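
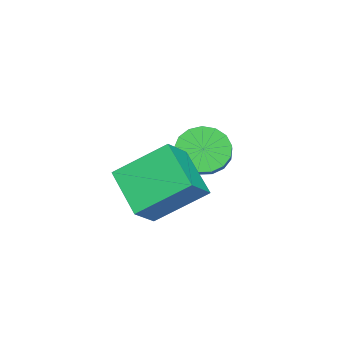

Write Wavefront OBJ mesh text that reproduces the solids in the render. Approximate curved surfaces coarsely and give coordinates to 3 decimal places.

v 0.786 -2.303 0.986
v 1.156 -1.917 0.312
v 2.564 -1.47 1.341
v 2.194 -1.857 2.014
v 0.933 -1.619 0.487
v 2.341 -1.172 1.516
v 0.677 -1.477 0.776
v 2.085 -1.03 1.805
v 0.446 -1.524 1.113
v 1.853 -1.077 2.142
v 0.292 -1.75 1.421
v 1.7 -1.303 2.45
v 0.252 -2.103 1.629
v 1.66 -1.656 2.658
v 0.334 -2.502 1.69
v 1.742 -2.055 2.719
v 0.52 -2.855 1.589
v 1.928 -2.408 2.618
v 0.767 -3.082 1.35
v 2.174 -2.635 2.379
v 1.018 -3.131 1.028
v 2.425 -2.684 2.057
v 1.216 -2.99 0.696
v 2.624 -2.543 1.725
v 1.315 -2.692 0.43
v 2.723 -2.245 1.459
v 1.294 -2.305 0.291
v 2.702 -1.858 1.32
v 3.213 -3.756 0.867
v 4.117 -4.001 1.679
v 2.577 -2.246 2.03
v 3.481 -2.491 2.843
v 4.299 -2.629 -0.003
v 5.203 -2.874 0.81
v 3.663 -1.119 1.161
v 4.567 -1.364 1.973
f 2 1 5
f 2 5 3
f 3 5 6
f 3 6 4
f 5 1 7
f 5 7 6
f 6 7 8
f 6 8 4
f 7 1 9
f 7 9 8
f 8 9 10
f 8 10 4
f 9 1 11
f 9 11 10
f 10 11 12
f 10 12 4
f 11 1 13
f 11 13 12
f 12 13 14
f 12 14 4
f 13 1 15
f 13 15 14
f 14 15 16
f 14 16 4
f 15 1 17
f 15 17 16
f 16 17 18
f 16 18 4
f 17 1 19
f 17 19 18
f 18 19 20
f 18 20 4
f 19 1 21
f 19 21 20
f 20 21 22
f 20 22 4
f 21 1 23
f 21 23 22
f 22 23 24
f 22 24 4
f 23 1 25
f 23 25 24
f 24 25 26
f 24 26 4
f 25 1 27
f 25 27 26
f 26 27 28
f 26 28 4
f 27 1 2
f 27 2 28
f 28 2 3
f 28 3 4
f 30 32 29
f 33 30 29
f 29 32 31
f 31 33 29
f 30 36 32
f 34 30 33
f 34 36 30
f 32 36 31
f 35 33 31
f 31 36 35
f 35 34 33
f 36 34 35



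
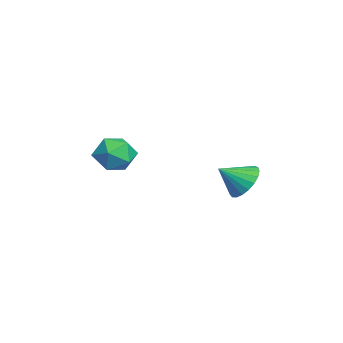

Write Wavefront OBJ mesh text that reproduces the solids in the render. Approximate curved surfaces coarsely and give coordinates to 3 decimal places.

v 3.737 -2.293 -0.737
v 4.278 -2.72 0.058
v 3.622 -3.82 -1.478
v 4.163 -4.247 -0.683
v 3.187 -3.889 -0.523
v 3.258 -2.945 -0.065
v 4.642 -3.595 -1.355
v 4.713 -2.651 -0.897
v 4.837 -3.524 -0.324
v 3.938 -3.706 0.19
v 3.962 -2.834 -1.61
v 3.063 -3.016 -1.096
v 2.75 2.272 -2.832
v 3.426 1.907 -3.487
v 2.97 1.128 -1.968
v 3.666 2.143 -3.236
v 3.748 2.401 -2.915
v 3.657 2.637 -2.58
v 3.41 2.81 -2.288
v 3.048 2.889 -2.091
v 2.634 2.862 -2.021
v 2.241 2.733 -2.092
v 1.936 2.524 -2.29
v 1.771 2.272 -2.583
v 1.776 2.019 -2.918
v 1.949 1.81 -3.239
v 2.261 1.681 -3.489
v 2.657 1.654 -3.626
v 3.069 1.734 -3.625
f 1 12 6
f 1 6 2
f 1 2 8
f 1 8 11
f 1 11 12
f 2 6 10
f 6 12 5
f 12 11 3
f 11 8 7
f 8 2 9
f 4 10 5
f 4 5 3
f 4 3 7
f 4 7 9
f 4 9 10
f 5 10 6
f 3 5 12
f 7 3 11
f 9 7 8
f 10 9 2
f 14 13 16
f 14 16 15
f 16 13 17
f 16 17 15
f 17 13 18
f 17 18 15
f 18 13 19
f 18 19 15
f 19 13 20
f 19 20 15
f 20 13 21
f 20 21 15
f 21 13 22
f 21 22 15
f 22 13 23
f 22 23 15
f 23 13 24
f 23 24 15
f 24 13 25
f 24 25 15
f 25 13 26
f 25 26 15
f 26 13 27
f 26 27 15
f 27 13 28
f 27 28 15
f 28 13 29
f 28 29 15
f 29 13 14
f 29 14 15



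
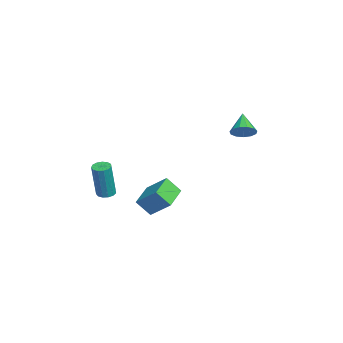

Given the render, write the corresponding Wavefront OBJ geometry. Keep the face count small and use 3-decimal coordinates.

v 1.939 -1.001 -2.651
v 1.816 -1.739 -1.79
v 2.484 0.004 -1.712
v 2.36 -0.733 -0.851
v 3.5 -1.587 -2.929
v 3.376 -2.324 -2.068
v 4.044 -0.581 -1.99
v 3.921 -1.319 -1.129
v 3.765 -3.811 -1.183
v 4.257 -3.704 -1.26
v 4.628 -3.922 0.785
v 4.135 -4.029 0.863
v 4.127 -3.453 -1.21
v 4.497 -3.671 0.835
v 3.882 -3.316 -1.151
v 4.252 -3.534 0.894
v 3.599 -3.335 -1.102
v 3.969 -3.553 0.943
v 3.369 -3.506 -1.079
v 3.739 -3.724 0.967
v 3.265 -3.774 -1.088
v 3.635 -3.992 0.957
v 3.32 -4.053 -1.128
v 3.69 -4.271 0.917
v 3.515 -4.256 -1.185
v 3.886 -4.474 0.86
v 3.79 -4.317 -1.241
v 4.161 -4.535 0.804
v 4.057 -4.218 -1.279
v 4.428 -4.436 0.766
v 4.232 -3.989 -1.286
v 4.602 -4.207 0.759
v -0.519 3.377 1.142
v -0.068 3.538 1.693
v -1.621 3.403 2.038
v -0.189 3.897 1.534
v -0.415 4.091 1.25
v -0.674 4.059 0.932
v -0.883 3.809 0.681
v -0.978 3.423 0.576
v -0.926 3.022 0.652
v -0.745 2.733 0.883
v -0.493 2.649 1.196
v -0.248 2.796 1.493
v -0.09 3.128 1.678
f 2 4 1
f 5 2 1
f 1 4 3
f 3 5 1
f 2 8 4
f 6 2 5
f 6 8 2
f 4 8 3
f 7 5 3
f 3 8 7
f 7 6 5
f 8 6 7
f 10 9 13
f 10 13 11
f 11 13 14
f 11 14 12
f 13 9 15
f 13 15 14
f 14 15 16
f 14 16 12
f 15 9 17
f 15 17 16
f 16 17 18
f 16 18 12
f 17 9 19
f 17 19 18
f 18 19 20
f 18 20 12
f 19 9 21
f 19 21 20
f 20 21 22
f 20 22 12
f 21 9 23
f 21 23 22
f 22 23 24
f 22 24 12
f 23 9 25
f 23 25 24
f 24 25 26
f 24 26 12
f 25 9 27
f 25 27 26
f 26 27 28
f 26 28 12
f 27 9 29
f 27 29 28
f 28 29 30
f 28 30 12
f 29 9 31
f 29 31 30
f 30 31 32
f 30 32 12
f 31 9 10
f 31 10 32
f 32 10 11
f 32 11 12
f 34 33 36
f 34 36 35
f 36 33 37
f 36 37 35
f 37 33 38
f 37 38 35
f 38 33 39
f 38 39 35
f 39 33 40
f 39 40 35
f 40 33 41
f 40 41 35
f 41 33 42
f 41 42 35
f 42 33 43
f 42 43 35
f 43 33 44
f 43 44 35
f 44 33 45
f 44 45 35
f 45 33 34
f 45 34 35



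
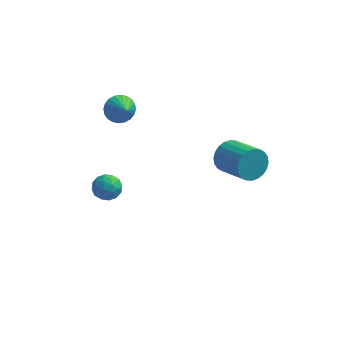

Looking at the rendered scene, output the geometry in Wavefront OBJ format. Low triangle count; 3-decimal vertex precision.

v -2.958 2.068 -0.505
v -2.626 1.754 -1.174
v -2.402 1.312 0.125
v -2.413 1.975 -1.097
v -2.283 2.209 -0.93
v -2.255 2.422 -0.698
v -2.335 2.582 -0.437
v -2.509 2.663 -0.186
v -2.752 2.653 0.016
v -3.025 2.555 0.139
v -3.289 2.382 0.164
v -3.502 2.162 0.087
v -3.632 1.927 -0.08
v -3.66 1.714 -0.312
v -3.58 1.555 -0.573
v -3.406 1.474 -0.824
v -3.163 1.483 -1.026
v -2.89 1.582 -1.149
v -2.607 -2.697 -1.662
v -2.082 -2.592 -1.142
v -2.318 -3.868 -1.718
v -1.793 -3.763 -1.198
v -2.515 -3.712 -1.015
v -2.694 -2.988 -0.981
v -1.706 -3.472 -1.879
v -1.885 -2.748 -1.845
v -1.525 -3.071 -1.276
v -2.025 -3.219 -0.742
v -2.375 -3.241 -2.118
v -2.875 -3.389 -1.584
v -2.37 -2.541 -1.397
v -2.03 -3.919 -1.463
v -2.455 -3.889 -1.355
v -2.146 -3.827 -1.049
v -2.729 -2.774 -1.302
v -2.421 -2.713 -0.997
v -2.675 -3.371 -0.922
v -1.979 -3.747 -1.863
v -1.671 -3.686 -1.558
v -2.254 -2.633 -1.811
v -1.945 -2.571 -1.505
v -1.725 -3.089 -1.938
v -1.734 -2.761 -1.17
v -1.564 -3.45 -1.203
v -1.513 -3.279 -1.604
v -1.618 -2.853 -1.584
v -2.028 -2.849 -0.856
v -1.858 -3.537 -0.889
v -2.282 -3.507 -0.782
v -2.387 -3.082 -0.761
v -1.701 -3.13 -0.935
v -2.542 -2.923 -1.971
v -2.372 -3.611 -2.004
v -2.013 -3.378 -2.099
v -2.118 -2.953 -2.078
v -2.836 -3.01 -1.657
v -2.666 -3.699 -1.69
v -2.782 -3.607 -1.276
v -2.887 -3.181 -1.256
v -2.699 -3.33 -1.925
v 2.192 3.181 -4.097
v 2.673 3.331 -4.89
v 4.069 2.21 -4.257
v 3.588 2.059 -3.463
v 2.796 3.604 -4.679
v 4.193 2.483 -4.045
v 2.828 3.813 -4.379
v 4.224 2.691 -3.745
v 2.762 3.925 -4.036
v 4.159 2.804 -3.402
v 2.61 3.924 -3.703
v 4.006 2.803 -3.069
v 2.394 3.81 -3.429
v 3.791 2.689 -2.795
v 2.147 3.6 -3.257
v 3.544 2.479 -2.623
v 1.907 3.326 -3.213
v 3.304 2.205 -2.579
v 1.711 3.03 -3.303
v 3.107 1.909 -2.67
v 1.587 2.757 -3.515
v 2.984 1.636 -2.881
v 1.556 2.549 -3.815
v 2.952 1.427 -3.181
v 1.621 2.436 -4.158
v 3.018 1.315 -3.524
v 1.774 2.437 -4.491
v 3.17 1.316 -3.857
v 1.989 2.551 -4.765
v 3.386 1.43 -4.131
v 2.236 2.761 -4.937
v 3.633 1.64 -4.303
v 2.476 3.035 -4.981
v 3.873 1.914 -4.347
f 2 1 4
f 2 4 3
f 4 1 5
f 4 5 3
f 5 1 6
f 5 6 3
f 6 1 7
f 6 7 3
f 7 1 8
f 7 8 3
f 8 1 9
f 8 9 3
f 9 1 10
f 9 10 3
f 10 1 11
f 10 11 3
f 11 1 12
f 11 12 3
f 12 1 13
f 12 13 3
f 13 1 14
f 13 14 3
f 14 1 15
f 14 15 3
f 15 1 16
f 15 16 3
f 16 1 17
f 16 17 3
f 17 1 18
f 17 18 3
f 18 1 2
f 18 2 3
f 19 56 35
f 56 30 59
f 35 59 24
f 56 59 35
f 19 35 31
f 35 24 36
f 31 36 20
f 35 36 31
f 19 31 40
f 31 20 41
f 40 41 26
f 31 41 40
f 19 40 52
f 40 26 55
f 52 55 29
f 40 55 52
f 19 52 56
f 52 29 60
f 56 60 30
f 52 60 56
f 20 36 47
f 36 24 50
f 47 50 28
f 36 50 47
f 24 59 37
f 59 30 58
f 37 58 23
f 59 58 37
f 30 60 57
f 60 29 53
f 57 53 21
f 60 53 57
f 29 55 54
f 55 26 42
f 54 42 25
f 55 42 54
f 26 41 46
f 41 20 43
f 46 43 27
f 41 43 46
f 22 48 34
f 48 28 49
f 34 49 23
f 48 49 34
f 22 34 32
f 34 23 33
f 32 33 21
f 34 33 32
f 22 32 39
f 32 21 38
f 39 38 25
f 32 38 39
f 22 39 44
f 39 25 45
f 44 45 27
f 39 45 44
f 22 44 48
f 44 27 51
f 48 51 28
f 44 51 48
f 23 49 37
f 49 28 50
f 37 50 24
f 49 50 37
f 21 33 57
f 33 23 58
f 57 58 30
f 33 58 57
f 25 38 54
f 38 21 53
f 54 53 29
f 38 53 54
f 27 45 46
f 45 25 42
f 46 42 26
f 45 42 46
f 28 51 47
f 51 27 43
f 47 43 20
f 51 43 47
f 62 61 65
f 62 65 63
f 63 65 66
f 63 66 64
f 65 61 67
f 65 67 66
f 66 67 68
f 66 68 64
f 67 61 69
f 67 69 68
f 68 69 70
f 68 70 64
f 69 61 71
f 69 71 70
f 70 71 72
f 70 72 64
f 71 61 73
f 71 73 72
f 72 73 74
f 72 74 64
f 73 61 75
f 73 75 74
f 74 75 76
f 74 76 64
f 75 61 77
f 75 77 76
f 76 77 78
f 76 78 64
f 77 61 79
f 77 79 78
f 78 79 80
f 78 80 64
f 79 61 81
f 79 81 80
f 80 81 82
f 80 82 64
f 81 61 83
f 81 83 82
f 82 83 84
f 82 84 64
f 83 61 85
f 83 85 84
f 84 85 86
f 84 86 64
f 85 61 87
f 85 87 86
f 86 87 88
f 86 88 64
f 87 61 89
f 87 89 88
f 88 89 90
f 88 90 64
f 89 61 91
f 89 91 90
f 90 91 92
f 90 92 64
f 91 61 93
f 91 93 92
f 92 93 94
f 92 94 64
f 93 61 62
f 93 62 94
f 94 62 63
f 94 63 64



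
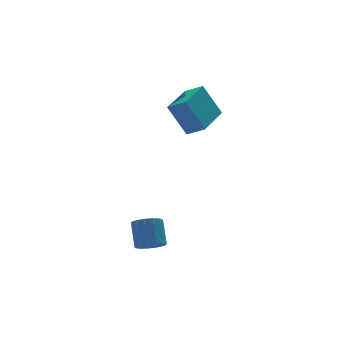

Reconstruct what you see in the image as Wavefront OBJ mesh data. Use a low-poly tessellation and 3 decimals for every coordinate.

v -0.587 -3.543 -3.219
v -0.11 -3.257 -3.573
v 0.145 -2.471 -2.596
v -0.333 -2.757 -2.241
v -0.422 -3.067 -3.645
v -0.167 -2.281 -2.667
v -0.786 -3.028 -3.581
v -0.531 -2.242 -2.603
v -1.087 -3.153 -3.402
v -0.832 -2.367 -2.424
v -1.23 -3.401 -3.165
v -0.975 -2.616 -2.187
v -1.169 -3.695 -2.945
v -0.914 -2.909 -1.968
v -0.923 -3.94 -2.812
v -0.668 -3.154 -1.834
v -0.57 -4.059 -2.808
v -0.316 -3.274 -1.831
v -0.224 -4.015 -2.935
v 0.031 -3.229 -1.957
v 0.008 -3.82 -3.151
v 0.263 -3.034 -2.174
v 0.05 -3.537 -3.389
v 0.305 -2.752 -2.412
v 2.731 -0.594 1.174
v 2.119 -0.031 2.668
v 4.268 0.643 1.337
v 3.656 1.207 2.831
v 3.224 -1.267 1.629
v 2.612 -0.703 3.123
v 4.761 -0.029 1.792
v 4.149 0.534 3.286
f 2 1 5
f 2 5 3
f 3 5 6
f 3 6 4
f 5 1 7
f 5 7 6
f 6 7 8
f 6 8 4
f 7 1 9
f 7 9 8
f 8 9 10
f 8 10 4
f 9 1 11
f 9 11 10
f 10 11 12
f 10 12 4
f 11 1 13
f 11 13 12
f 12 13 14
f 12 14 4
f 13 1 15
f 13 15 14
f 14 15 16
f 14 16 4
f 15 1 17
f 15 17 16
f 16 17 18
f 16 18 4
f 17 1 19
f 17 19 18
f 18 19 20
f 18 20 4
f 19 1 21
f 19 21 20
f 20 21 22
f 20 22 4
f 21 1 23
f 21 23 22
f 22 23 24
f 22 24 4
f 23 1 2
f 23 2 24
f 24 2 3
f 24 3 4
f 26 28 25
f 29 26 25
f 25 28 27
f 27 29 25
f 26 32 28
f 30 26 29
f 30 32 26
f 28 32 27
f 31 29 27
f 27 32 31
f 31 30 29
f 32 30 31



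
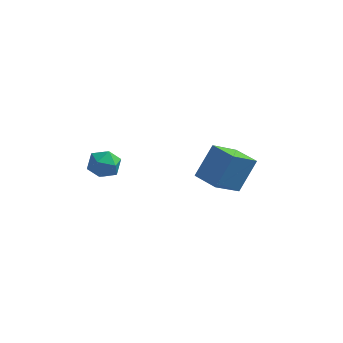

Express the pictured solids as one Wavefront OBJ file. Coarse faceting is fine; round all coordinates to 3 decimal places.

v -3.181 -1.247 -0.981
v -2.849 -1.805 -0.917
v -3.791 -1.515 -0.163
v -3.459 -2.073 -0.099
v -3.172 -1.504 0.042
v -2.795 -1.339 -0.464
v -3.845 -1.981 -0.616
v -3.468 -1.816 -1.122
v -3.26 -2.258 -0.691
v -2.844 -1.964 -0.285
v -3.796 -1.356 -0.795
v -3.38 -1.062 -0.389
v -0.099 2.919 -4.951
v -0.831 1.997 -4.007
v 0.414 3.708 -3.783
v -0.318 2.786 -2.839
v 0.778 2.274 -4.901
v 0.046 1.352 -3.957
v 1.291 3.063 -3.733
v 0.559 2.141 -2.789
f 1 12 6
f 1 6 2
f 1 2 8
f 1 8 11
f 1 11 12
f 2 6 10
f 6 12 5
f 12 11 3
f 11 8 7
f 8 2 9
f 4 10 5
f 4 5 3
f 4 3 7
f 4 7 9
f 4 9 10
f 5 10 6
f 3 5 12
f 7 3 11
f 9 7 8
f 10 9 2
f 14 16 13
f 17 14 13
f 13 16 15
f 15 17 13
f 14 20 16
f 18 14 17
f 18 20 14
f 16 20 15
f 19 17 15
f 15 20 19
f 19 18 17
f 20 18 19



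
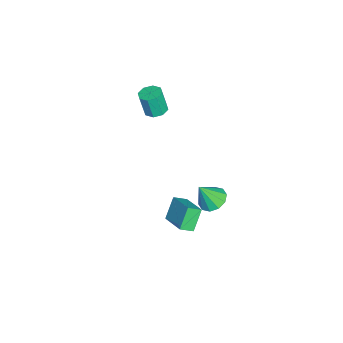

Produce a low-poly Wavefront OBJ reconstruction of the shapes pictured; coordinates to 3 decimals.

v -3.703 0.3 -0.151
v -3.171 0.786 -0.036
v -3.184 0.446 1.466
v -3.717 -0.04 1.351
v -3.68 1.012 0.01
v -3.693 0.671 1.512
v -4.203 0.82 -0.038
v -4.216 0.48 1.464
v -4.433 0.324 -0.152
v -4.446 -0.016 1.35
v -4.236 -0.186 -0.266
v -4.249 -0.526 1.236
v -3.727 -0.411 -0.312
v -3.74 -0.752 1.19
v -3.204 -0.22 -0.264
v -3.217 -0.56 1.238
v -2.974 0.276 -0.15
v -2.987 -0.064 1.352
v 0.568 4.283 -3.574
v 1.439 4.276 -3.797
v 0.932 3.557 -2.126
v 1.335 4.753 -3.531
v 0.937 5.05 -3.281
v 0.398 5.055 -3.143
v -0.076 4.765 -3.169
v -0.304 4.291 -3.35
v -0.199 3.814 -3.616
v 0.199 3.516 -3.866
v 0.738 3.511 -4.004
v 1.211 3.801 -3.978
v 2.402 3.142 -1.768
v 2.728 2.448 -1.357
v 3.728 4.169 -1.087
v 4.055 3.474 -0.676
v 3.225 2.846 -2.924
v 3.552 2.151 -2.513
v 4.552 3.872 -2.243
v 4.878 3.178 -1.832
f 2 1 5
f 2 5 3
f 3 5 6
f 3 6 4
f 5 1 7
f 5 7 6
f 6 7 8
f 6 8 4
f 7 1 9
f 7 9 8
f 8 9 10
f 8 10 4
f 9 1 11
f 9 11 10
f 10 11 12
f 10 12 4
f 11 1 13
f 11 13 12
f 12 13 14
f 12 14 4
f 13 1 15
f 13 15 14
f 14 15 16
f 14 16 4
f 15 1 17
f 15 17 16
f 16 17 18
f 16 18 4
f 17 1 2
f 17 2 18
f 18 2 3
f 18 3 4
f 20 19 22
f 20 22 21
f 22 19 23
f 22 23 21
f 23 19 24
f 23 24 21
f 24 19 25
f 24 25 21
f 25 19 26
f 25 26 21
f 26 19 27
f 26 27 21
f 27 19 28
f 27 28 21
f 28 19 29
f 28 29 21
f 29 19 30
f 29 30 21
f 30 19 20
f 30 20 21
f 32 34 31
f 35 32 31
f 31 34 33
f 33 35 31
f 32 38 34
f 36 32 35
f 36 38 32
f 34 38 33
f 37 35 33
f 33 38 37
f 37 36 35
f 38 36 37



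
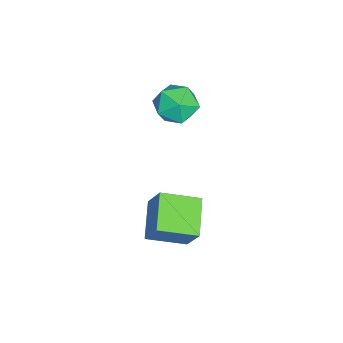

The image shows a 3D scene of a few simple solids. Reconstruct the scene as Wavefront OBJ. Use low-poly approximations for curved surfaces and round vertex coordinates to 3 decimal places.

v -3.321 -1.254 1.483
v -2.454 -1.289 0.567
v -2.266 -2.651 2.533
v -1.399 -2.686 1.617
v -1.512 -1.658 2.34
v -2.164 -0.794 1.691
v -2.556 -3.146 1.409
v -3.208 -2.282 0.76
v -1.981 -2.458 0.521
v -1.337 -1.538 1.096
v -3.383 -2.402 2.004
v -2.739 -1.482 2.579
v 3.779 -2.458 -2.787
v 1.897 -2.62 -1.917
v 3.328 -0.557 -3.408
v 1.446 -0.719 -2.537
v 4.454 -1.781 -1.203
v 2.572 -1.943 -0.332
v 4.003 0.12 -1.823
v 2.121 -0.042 -0.953
f 1 12 6
f 1 6 2
f 1 2 8
f 1 8 11
f 1 11 12
f 2 6 10
f 6 12 5
f 12 11 3
f 11 8 7
f 8 2 9
f 4 10 5
f 4 5 3
f 4 3 7
f 4 7 9
f 4 9 10
f 5 10 6
f 3 5 12
f 7 3 11
f 9 7 8
f 10 9 2
f 14 16 13
f 17 14 13
f 13 16 15
f 15 17 13
f 14 20 16
f 18 14 17
f 18 20 14
f 16 20 15
f 19 17 15
f 15 20 19
f 19 18 17
f 20 18 19



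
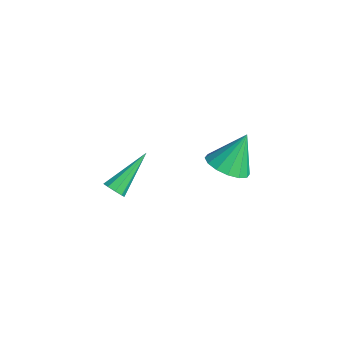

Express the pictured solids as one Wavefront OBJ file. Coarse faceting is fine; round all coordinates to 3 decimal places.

v -1.868 -1.943 0.404
v -1.481 -2.048 0.718
v -2.412 -0.317 1.616
v -1.376 -1.827 0.47
v -1.501 -1.661 0.19
v -1.798 -1.626 0.01
v -2.128 -1.74 0.015
v -2.336 -1.949 0.201
v -2.325 -2.155 0.483
v -2.101 -2.262 0.727
v -1.767 -2.22 0.82
v -2.823 3.406 -1.096
v -2.313 4.164 -1.501
v -2.957 4.334 0.476
v -2.81 4.267 -1.604
v -3.31 4.139 -1.57
v -3.68 3.814 -1.41
v -3.82 3.38 -1.165
v -3.693 2.953 -0.902
v -3.333 2.647 -0.691
v -2.836 2.544 -0.588
v -2.336 2.673 -0.621
v -1.966 2.997 -0.781
v -1.826 3.432 -1.026
v -1.953 3.859 -1.289
f 2 1 4
f 2 4 3
f 4 1 5
f 4 5 3
f 5 1 6
f 5 6 3
f 6 1 7
f 6 7 3
f 7 1 8
f 7 8 3
f 8 1 9
f 8 9 3
f 9 1 10
f 9 10 3
f 10 1 11
f 10 11 3
f 11 1 2
f 11 2 3
f 13 12 15
f 13 15 14
f 15 12 16
f 15 16 14
f 16 12 17
f 16 17 14
f 17 12 18
f 17 18 14
f 18 12 19
f 18 19 14
f 19 12 20
f 19 20 14
f 20 12 21
f 20 21 14
f 21 12 22
f 21 22 14
f 22 12 23
f 22 23 14
f 23 12 24
f 23 24 14
f 24 12 25
f 24 25 14
f 25 12 13
f 25 13 14



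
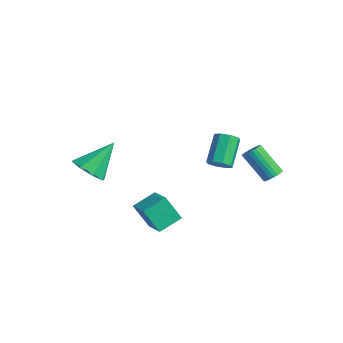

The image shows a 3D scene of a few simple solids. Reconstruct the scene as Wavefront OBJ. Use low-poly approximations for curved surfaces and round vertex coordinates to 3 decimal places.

v 4.151 3.031 -0.743
v 4.554 2.998 -0.415
v 3.452 2.497 0.89
v 3.049 2.529 0.563
v 4.497 3.191 -0.389
v 3.395 2.69 0.916
v 4.387 3.359 -0.417
v 3.286 2.858 0.889
v 4.242 3.478 -0.494
v 3.14 2.977 0.811
v 4.083 3.528 -0.609
v 2.981 3.027 0.696
v 3.934 3.503 -0.744
v 2.832 3.002 0.561
v 3.818 3.406 -0.88
v 2.716 2.905 0.426
v 3.753 3.251 -0.994
v 2.651 2.75 0.311
v 3.748 3.063 -1.07
v 2.646 2.562 0.235
v 3.805 2.87 -1.096
v 2.703 2.369 0.209
v 3.914 2.702 -1.069
v 2.813 2.201 0.237
v 4.06 2.583 -0.991
v 2.958 2.082 0.314
v 4.219 2.533 -0.876
v 3.117 2.032 0.429
v 4.368 2.558 -0.741
v 3.266 2.057 0.564
v 4.484 2.655 -0.606
v 3.382 2.154 0.7
v 4.549 2.81 -0.491
v 3.447 2.309 0.814
v -1.452 -3.533 -1.319
v -0.537 -3.786 -1.073
v -1.448 -2.127 0.119
v -0.556 -3.25 -1.597
v -1.099 -2.879 -1.958
v -1.849 -2.892 -1.944
v -2.366 -3.28 -1.564
v -2.348 -3.816 -1.04
v -1.804 -4.186 -0.679
v -1.054 -4.174 -0.693
v 4.127 0.124 1.026
v 4.571 0.009 1.428
v 3.797 0.902 2.537
v 3.353 1.016 2.134
v 4.653 0.393 1.176
v 3.88 1.286 2.284
v 4.427 0.619 0.836
v 3.654 1.512 1.944
v 4.025 0.555 0.607
v 3.252 1.448 1.716
v 3.683 0.238 0.623
v 2.909 1.131 1.732
v 3.6 -0.146 0.876
v 2.827 0.747 1.984
v 3.826 -0.372 1.216
v 3.053 0.521 2.324
v 4.228 -0.308 1.444
v 3.455 0.585 2.553
v 1 -2.553 -2.676
v 2.254 -2.724 -2.205
v 0.978 -1.37 -2.187
v 2.232 -1.541 -1.717
v 1.548 -2.019 -3.943
v 2.802 -2.19 -3.473
v 1.526 -0.836 -3.455
v 2.78 -1.007 -2.984
f 2 1 5
f 2 5 3
f 3 5 6
f 3 6 4
f 5 1 7
f 5 7 6
f 6 7 8
f 6 8 4
f 7 1 9
f 7 9 8
f 8 9 10
f 8 10 4
f 9 1 11
f 9 11 10
f 10 11 12
f 10 12 4
f 11 1 13
f 11 13 12
f 12 13 14
f 12 14 4
f 13 1 15
f 13 15 14
f 14 15 16
f 14 16 4
f 15 1 17
f 15 17 16
f 16 17 18
f 16 18 4
f 17 1 19
f 17 19 18
f 18 19 20
f 18 20 4
f 19 1 21
f 19 21 20
f 20 21 22
f 20 22 4
f 21 1 23
f 21 23 22
f 22 23 24
f 22 24 4
f 23 1 25
f 23 25 24
f 24 25 26
f 24 26 4
f 25 1 27
f 25 27 26
f 26 27 28
f 26 28 4
f 27 1 29
f 27 29 28
f 28 29 30
f 28 30 4
f 29 1 31
f 29 31 30
f 30 31 32
f 30 32 4
f 31 1 33
f 31 33 32
f 32 33 34
f 32 34 4
f 33 1 2
f 33 2 34
f 34 2 3
f 34 3 4
f 36 35 38
f 36 38 37
f 38 35 39
f 38 39 37
f 39 35 40
f 39 40 37
f 40 35 41
f 40 41 37
f 41 35 42
f 41 42 37
f 42 35 43
f 42 43 37
f 43 35 44
f 43 44 37
f 44 35 36
f 44 36 37
f 46 45 49
f 46 49 47
f 47 49 50
f 47 50 48
f 49 45 51
f 49 51 50
f 50 51 52
f 50 52 48
f 51 45 53
f 51 53 52
f 52 53 54
f 52 54 48
f 53 45 55
f 53 55 54
f 54 55 56
f 54 56 48
f 55 45 57
f 55 57 56
f 56 57 58
f 56 58 48
f 57 45 59
f 57 59 58
f 58 59 60
f 58 60 48
f 59 45 61
f 59 61 60
f 60 61 62
f 60 62 48
f 61 45 46
f 61 46 62
f 62 46 47
f 62 47 48
f 64 66 63
f 67 64 63
f 63 66 65
f 65 67 63
f 64 70 66
f 68 64 67
f 68 70 64
f 66 70 65
f 69 67 65
f 65 70 69
f 69 68 67
f 70 68 69



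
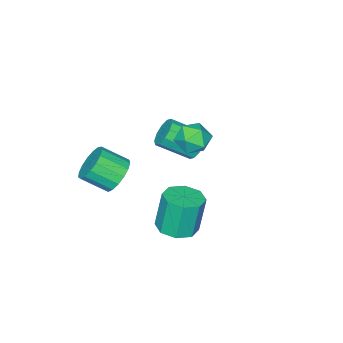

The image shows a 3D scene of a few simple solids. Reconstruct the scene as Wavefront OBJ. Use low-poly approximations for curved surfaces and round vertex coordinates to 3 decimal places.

v -2.875 1.662 -1.533
v -1.921 1.947 -1.616
v -2.419 0.113 -1.604
v -1.465 0.398 -1.687
v -1.954 0.537 -0.827
v -2.236 1.494 -0.784
v -2.104 0.566 -2.436
v -2.386 1.523 -2.393
v -1.445 1.269 -2.175
v -1.352 1.251 -1.181
v -2.988 0.809 -2.039
v -2.895 0.791 -1.045
v 1.701 3.465 -4.301
v 2.496 4.125 -4.188
v 2.114 4.236 -2.146
v 1.319 3.575 -2.259
v 1.809 4.498 -4.337
v 1.427 4.609 -2.295
v 1.059 4.266 -4.464
v 0.677 4.377 -2.423
v 0.685 3.564 -4.497
v 0.302 3.675 -2.455
v 0.906 2.804 -4.414
v 0.524 2.915 -2.372
v 1.593 2.431 -4.265
v 1.211 2.542 -2.223
v 2.343 2.663 -4.137
v 1.961 2.774 -2.096
v 2.718 3.365 -4.105
v 2.335 3.476 -2.063
v 1.537 -0.428 -2.912
v 2.179 -0.613 -3.709
v 2.945 -1.677 -2.845
v 2.303 -1.492 -2.048
v 2.404 -0.247 -3.457
v 3.17 -1.311 -2.593
v 2.43 0.078 -3.08
v 3.196 -0.986 -2.217
v 2.252 0.286 -2.665
v 3.017 -0.778 -1.801
v 1.91 0.331 -2.306
v 2.675 -0.733 -1.443
v 1.482 0.202 -2.086
v 2.248 -0.862 -1.223
v 1.067 -0.071 -2.055
v 1.833 -1.135 -1.192
v 0.76 -0.426 -2.221
v 1.526 -1.49 -1.357
v 0.631 -0.782 -2.544
v 1.397 -1.846 -1.681
v 0.709 -1.056 -2.952
v 1.475 -2.12 -2.088
v 0.977 -1.187 -3.351
v 1.743 -2.251 -2.487
v 1.374 -1.143 -3.649
v 2.139 -2.208 -2.785
v 1.808 -0.936 -3.778
v 2.573 -2 -2.914
v -4.073 -0.338 -4.148
v -3.823 -0.708 -4.895
v -2.738 -2.031 -3.879
v -2.987 -1.662 -3.132
v -3.468 -0.323 -4.773
v -2.383 -1.646 -3.757
v -3.344 0.056 -4.413
v -2.259 -1.267 -3.397
v -3.498 0.284 -3.951
v -2.413 -1.039 -2.935
v -3.871 0.275 -3.564
v -2.786 -1.048 -2.548
v -4.322 0.031 -3.401
v -3.237 -1.292 -2.385
v -4.677 -0.354 -3.523
v -3.592 -1.677 -2.507
v -4.801 -0.733 -3.883
v -3.716 -2.056 -2.867
v -4.647 -0.961 -4.345
v -3.562 -2.284 -3.329
v -4.274 -0.952 -4.732
v -3.189 -2.275 -3.716
f 1 12 6
f 1 6 2
f 1 2 8
f 1 8 11
f 1 11 12
f 2 6 10
f 6 12 5
f 12 11 3
f 11 8 7
f 8 2 9
f 4 10 5
f 4 5 3
f 4 3 7
f 4 7 9
f 4 9 10
f 5 10 6
f 3 5 12
f 7 3 11
f 9 7 8
f 10 9 2
f 14 13 17
f 14 17 15
f 15 17 18
f 15 18 16
f 17 13 19
f 17 19 18
f 18 19 20
f 18 20 16
f 19 13 21
f 19 21 20
f 20 21 22
f 20 22 16
f 21 13 23
f 21 23 22
f 22 23 24
f 22 24 16
f 23 13 25
f 23 25 24
f 24 25 26
f 24 26 16
f 25 13 27
f 25 27 26
f 26 27 28
f 26 28 16
f 27 13 29
f 27 29 28
f 28 29 30
f 28 30 16
f 29 13 14
f 29 14 30
f 30 14 15
f 30 15 16
f 32 31 35
f 32 35 33
f 33 35 36
f 33 36 34
f 35 31 37
f 35 37 36
f 36 37 38
f 36 38 34
f 37 31 39
f 37 39 38
f 38 39 40
f 38 40 34
f 39 31 41
f 39 41 40
f 40 41 42
f 40 42 34
f 41 31 43
f 41 43 42
f 42 43 44
f 42 44 34
f 43 31 45
f 43 45 44
f 44 45 46
f 44 46 34
f 45 31 47
f 45 47 46
f 46 47 48
f 46 48 34
f 47 31 49
f 47 49 48
f 48 49 50
f 48 50 34
f 49 31 51
f 49 51 50
f 50 51 52
f 50 52 34
f 51 31 53
f 51 53 52
f 52 53 54
f 52 54 34
f 53 31 55
f 53 55 54
f 54 55 56
f 54 56 34
f 55 31 57
f 55 57 56
f 56 57 58
f 56 58 34
f 57 31 32
f 57 32 58
f 58 32 33
f 58 33 34
f 60 59 63
f 60 63 61
f 61 63 64
f 61 64 62
f 63 59 65
f 63 65 64
f 64 65 66
f 64 66 62
f 65 59 67
f 65 67 66
f 66 67 68
f 66 68 62
f 67 59 69
f 67 69 68
f 68 69 70
f 68 70 62
f 69 59 71
f 69 71 70
f 70 71 72
f 70 72 62
f 71 59 73
f 71 73 72
f 72 73 74
f 72 74 62
f 73 59 75
f 73 75 74
f 74 75 76
f 74 76 62
f 75 59 77
f 75 77 76
f 76 77 78
f 76 78 62
f 77 59 79
f 77 79 78
f 78 79 80
f 78 80 62
f 79 59 60
f 79 60 80
f 80 60 61
f 80 61 62



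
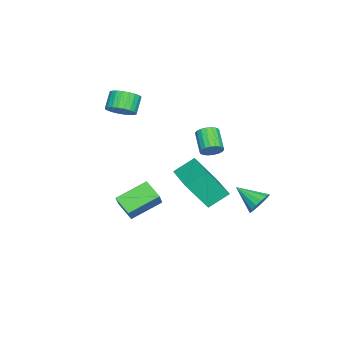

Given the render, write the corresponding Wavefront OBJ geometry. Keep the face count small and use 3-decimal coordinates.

v -1.094 1.772 1.127
v -0.841 2.074 1.67
v -1.892 1.509 2.475
v -2.146 1.208 1.933
v -1.031 2.277 1.564
v -2.083 1.712 2.369
v -1.234 2.381 1.371
v -2.286 1.816 2.177
v -1.409 2.364 1.131
v -2.461 1.799 1.936
v -1.522 2.23 0.889
v -2.574 1.665 1.695
v -1.55 2.005 0.695
v -2.602 1.44 1.5
v -1.488 1.735 0.587
v -2.54 1.17 1.392
v -1.348 1.471 0.585
v -2.399 0.906 1.39
v -1.157 1.268 0.691
v -2.209 0.703 1.496
v -0.954 1.164 0.883
v -2.006 0.599 1.689
v -0.779 1.181 1.124
v -1.831 0.616 1.929
v -0.666 1.315 1.365
v -1.718 0.75 2.171
v -0.638 1.54 1.56
v -1.69 0.975 2.365
v -0.7 1.81 1.668
v -1.752 1.245 2.473
v 0.948 -2.123 -3.736
v 0.416 -3.015 -3.04
v -0.215 -0.749 -2.865
v -0.748 -1.641 -2.169
v 2.168 -1.879 -2.491
v 1.635 -2.771 -1.795
v 1.004 -0.505 -1.62
v 0.472 -1.397 -0.924
v -2.568 4.1 -3.488
v -2.024 4.332 -2.878
v -2.912 2.66 -2.632
v -2.411 4.499 -2.753
v -2.841 4.558 -2.826
v -3.198 4.495 -3.075
v -3.386 4.326 -3.436
v -3.355 4.097 -3.81
v -3.113 3.868 -4.097
v -2.725 3.702 -4.222
v -2.295 3.642 -4.15
v -1.939 3.705 -3.9
v -1.751 3.874 -3.54
v -1.782 4.104 -3.166
v -1.306 -3.415 3.25
v -0.659 -3.341 3.857
v -1.467 -3.332 4.717
v -2.114 -3.405 4.11
v -0.727 -3.007 3.789
v -1.535 -2.998 4.649
v -0.883 -2.736 3.64
v -1.691 -2.726 4.5
v -1.104 -2.567 3.431
v -1.911 -2.558 4.291
v -1.355 -2.528 3.195
v -2.163 -2.518 4.055
v -1.599 -2.623 2.967
v -2.407 -2.614 3.827
v -1.798 -2.839 2.782
v -2.606 -2.83 3.642
v -1.923 -3.143 2.668
v -2.73 -3.134 3.529
v -1.953 -3.488 2.643
v -2.761 -3.479 3.503
v -1.885 -3.822 2.711
v -2.693 -3.813 3.571
v -1.729 -4.094 2.86
v -2.537 -4.084 3.72
v -1.509 -4.262 3.069
v -2.316 -4.253 3.929
v -1.257 -4.302 3.305
v -2.065 -4.292 4.165
v -1.013 -4.206 3.533
v -1.821 -4.197 4.393
v -0.814 -3.99 3.718
v -1.622 -3.981 4.578
v -0.69 -3.686 3.831
v -1.497 -3.677 4.692
v 1.784 0.499 0.935
v 1.08 1.446 1.724
v 1.234 1.6 -0.876
v 0.53 2.547 -0.087
v 3.53 1.653 1.107
v 2.826 2.6 1.896
v 2.98 2.754 -0.704
v 2.276 3.701 0.085
f 2 1 5
f 2 5 3
f 3 5 6
f 3 6 4
f 5 1 7
f 5 7 6
f 6 7 8
f 6 8 4
f 7 1 9
f 7 9 8
f 8 9 10
f 8 10 4
f 9 1 11
f 9 11 10
f 10 11 12
f 10 12 4
f 11 1 13
f 11 13 12
f 12 13 14
f 12 14 4
f 13 1 15
f 13 15 14
f 14 15 16
f 14 16 4
f 15 1 17
f 15 17 16
f 16 17 18
f 16 18 4
f 17 1 19
f 17 19 18
f 18 19 20
f 18 20 4
f 19 1 21
f 19 21 20
f 20 21 22
f 20 22 4
f 21 1 23
f 21 23 22
f 22 23 24
f 22 24 4
f 23 1 25
f 23 25 24
f 24 25 26
f 24 26 4
f 25 1 27
f 25 27 26
f 26 27 28
f 26 28 4
f 27 1 29
f 27 29 28
f 28 29 30
f 28 30 4
f 29 1 2
f 29 2 30
f 30 2 3
f 30 3 4
f 32 34 31
f 35 32 31
f 31 34 33
f 33 35 31
f 32 38 34
f 36 32 35
f 36 38 32
f 34 38 33
f 37 35 33
f 33 38 37
f 37 36 35
f 38 36 37
f 40 39 42
f 40 42 41
f 42 39 43
f 42 43 41
f 43 39 44
f 43 44 41
f 44 39 45
f 44 45 41
f 45 39 46
f 45 46 41
f 46 39 47
f 46 47 41
f 47 39 48
f 47 48 41
f 48 39 49
f 48 49 41
f 49 39 50
f 49 50 41
f 50 39 51
f 50 51 41
f 51 39 52
f 51 52 41
f 52 39 40
f 52 40 41
f 54 53 57
f 54 57 55
f 55 57 58
f 55 58 56
f 57 53 59
f 57 59 58
f 58 59 60
f 58 60 56
f 59 53 61
f 59 61 60
f 60 61 62
f 60 62 56
f 61 53 63
f 61 63 62
f 62 63 64
f 62 64 56
f 63 53 65
f 63 65 64
f 64 65 66
f 64 66 56
f 65 53 67
f 65 67 66
f 66 67 68
f 66 68 56
f 67 53 69
f 67 69 68
f 68 69 70
f 68 70 56
f 69 53 71
f 69 71 70
f 70 71 72
f 70 72 56
f 71 53 73
f 71 73 72
f 72 73 74
f 72 74 56
f 73 53 75
f 73 75 74
f 74 75 76
f 74 76 56
f 75 53 77
f 75 77 76
f 76 77 78
f 76 78 56
f 77 53 79
f 77 79 78
f 78 79 80
f 78 80 56
f 79 53 81
f 79 81 80
f 80 81 82
f 80 82 56
f 81 53 83
f 81 83 82
f 82 83 84
f 82 84 56
f 83 53 85
f 83 85 84
f 84 85 86
f 84 86 56
f 85 53 54
f 85 54 86
f 86 54 55
f 86 55 56
f 88 90 87
f 91 88 87
f 87 90 89
f 89 91 87
f 88 94 90
f 92 88 91
f 92 94 88
f 90 94 89
f 93 91 89
f 89 94 93
f 93 92 91
f 94 92 93



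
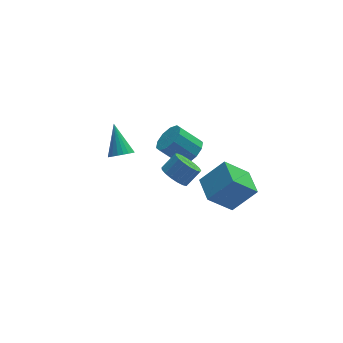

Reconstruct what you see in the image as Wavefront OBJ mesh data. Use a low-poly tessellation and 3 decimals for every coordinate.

v 0.628 -0.865 -2.248
v 1.128 -1.624 -2.524
v 2.012 -1.353 -1.668
v 1.512 -0.595 -1.392
v 1.283 -1.289 -2.79
v 2.167 -1.018 -1.934
v 1.288 -0.857 -2.932
v 2.172 -0.586 -2.075
v 1.141 -0.427 -2.917
v 2.025 -0.156 -2.06
v 0.877 -0.097 -2.748
v 1.761 0.174 -1.892
v 0.556 0.056 -2.466
v 1.44 0.327 -1.609
v 0.252 -0.001 -2.133
v 1.135 0.27 -1.277
v 0.033 -0.256 -1.827
v 0.917 0.015 -0.971
v -0.049 -0.651 -1.617
v 0.835 -0.38 -0.761
v 0.024 -1.095 -1.552
v 0.908 -0.824 -0.696
v 0.235 -1.487 -1.646
v 1.119 -1.216 -0.79
v 0.537 -1.736 -1.878
v 1.421 -1.465 -1.022
v 0.859 -1.785 -2.195
v 1.743 -1.515 -1.339
v -1.67 2.528 -2.829
v -1.085 2.155 -2.432
v -1.73 4.072 -1.291
v -0.914 2.36 -2.63
v -0.873 2.594 -2.864
v -0.971 2.816 -3.091
v -1.189 2.989 -3.273
v -1.491 3.082 -3.378
v -1.823 3.08 -3.388
v -2.129 2.982 -3.302
v -2.356 2.806 -3.134
v -2.464 2.581 -2.913
v -2.434 2.348 -2.678
v -2.273 2.146 -2.469
v -2.007 2.01 -2.322
v -1.683 1.963 -2.263
v -1.357 2.015 -2.302
v 2.946 -4.66 -2.248
v 1.48 -4.727 -0.788
v 2.961 -2.923 -2.153
v 1.495 -2.99 -0.693
v 4.365 -4.75 -0.827
v 2.899 -4.817 0.633
v 4.38 -3.013 -0.732
v 2.914 -3.08 0.728
v 2.753 3.33 -4.479
v 3.461 3.985 -4.038
v 2.214 4.485 -2.78
v 1.507 3.83 -3.221
v 3.133 4.32 -4.496
v 1.886 4.819 -3.238
v 2.66 4.277 -4.947
v 1.413 4.776 -3.689
v 2.223 3.872 -5.22
v 0.976 4.371 -3.962
v 1.988 3.26 -5.209
v 0.742 3.76 -3.951
v 2.046 2.675 -4.92
v 0.799 3.175 -3.662
v 2.374 2.341 -4.462
v 1.127 2.84 -3.204
v 2.847 2.384 -4.011
v 1.6 2.883 -2.753
v 3.284 2.789 -3.738
v 2.037 3.288 -2.48
v 3.518 3.4 -3.749
v 2.272 3.9 -2.491
f 2 1 5
f 2 5 3
f 3 5 6
f 3 6 4
f 5 1 7
f 5 7 6
f 6 7 8
f 6 8 4
f 7 1 9
f 7 9 8
f 8 9 10
f 8 10 4
f 9 1 11
f 9 11 10
f 10 11 12
f 10 12 4
f 11 1 13
f 11 13 12
f 12 13 14
f 12 14 4
f 13 1 15
f 13 15 14
f 14 15 16
f 14 16 4
f 15 1 17
f 15 17 16
f 16 17 18
f 16 18 4
f 17 1 19
f 17 19 18
f 18 19 20
f 18 20 4
f 19 1 21
f 19 21 20
f 20 21 22
f 20 22 4
f 21 1 23
f 21 23 22
f 22 23 24
f 22 24 4
f 23 1 25
f 23 25 24
f 24 25 26
f 24 26 4
f 25 1 27
f 25 27 26
f 26 27 28
f 26 28 4
f 27 1 2
f 27 2 28
f 28 2 3
f 28 3 4
f 30 29 32
f 30 32 31
f 32 29 33
f 32 33 31
f 33 29 34
f 33 34 31
f 34 29 35
f 34 35 31
f 35 29 36
f 35 36 31
f 36 29 37
f 36 37 31
f 37 29 38
f 37 38 31
f 38 29 39
f 38 39 31
f 39 29 40
f 39 40 31
f 40 29 41
f 40 41 31
f 41 29 42
f 41 42 31
f 42 29 43
f 42 43 31
f 43 29 44
f 43 44 31
f 44 29 45
f 44 45 31
f 45 29 30
f 45 30 31
f 47 49 46
f 50 47 46
f 46 49 48
f 48 50 46
f 47 53 49
f 51 47 50
f 51 53 47
f 49 53 48
f 52 50 48
f 48 53 52
f 52 51 50
f 53 51 52
f 55 54 58
f 55 58 56
f 56 58 59
f 56 59 57
f 58 54 60
f 58 60 59
f 59 60 61
f 59 61 57
f 60 54 62
f 60 62 61
f 61 62 63
f 61 63 57
f 62 54 64
f 62 64 63
f 63 64 65
f 63 65 57
f 64 54 66
f 64 66 65
f 65 66 67
f 65 67 57
f 66 54 68
f 66 68 67
f 67 68 69
f 67 69 57
f 68 54 70
f 68 70 69
f 69 70 71
f 69 71 57
f 70 54 72
f 70 72 71
f 71 72 73
f 71 73 57
f 72 54 74
f 72 74 73
f 73 74 75
f 73 75 57
f 74 54 55
f 74 55 75
f 75 55 56
f 75 56 57



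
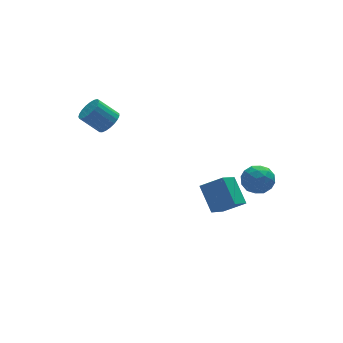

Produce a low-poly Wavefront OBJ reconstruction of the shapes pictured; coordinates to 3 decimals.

v 2.596 -2.295 -0.443
v 3.349 -2.503 -0.16
v 2.031 -3.137 0.44
v 2.784 -3.345 0.723
v 2.483 -2.584 0.865
v 2.832 -2.064 0.32
v 2.548 -3.576 -0.04
v 2.897 -3.056 -0.585
v 3.319 -3.295 0.089
v 3.279 -2.682 0.648
v 2.101 -2.958 -0.368
v 2.061 -2.345 0.191
v 3.022 -2.325 -0.379
v 2.358 -3.315 0.659
v 2.181 -2.868 0.743
v 2.624 -2.99 0.909
v 2.718 -2.067 -0.097
v 3.16 -2.189 0.069
v 2.652 -2.237 0.672
v 2.22 -3.451 0.211
v 2.662 -3.573 0.377
v 2.756 -2.65 -0.629
v 3.199 -2.772 -0.463
v 2.728 -3.403 -0.392
v 3.447 -2.913 -0.066
v 3.115 -3.408 0.452
v 2.976 -3.544 0.004
v 3.181 -3.238 -0.316
v 3.423 -2.553 0.262
v 3.092 -3.048 0.781
v 2.915 -2.6 0.865
v 3.12 -2.295 0.544
v 3.406 -3.018 0.409
v 2.288 -2.592 -0.501
v 1.957 -3.087 0.018
v 2.26 -3.345 -0.264
v 2.465 -3.04 -0.585
v 2.265 -2.232 -0.172
v 1.933 -2.727 0.346
v 2.199 -2.402 0.596
v 2.404 -2.096 0.276
v 1.974 -2.622 -0.129
v -2.814 1.416 2.664
v -2.404 1.183 3.154
v -3.216 1.591 4.027
v -3.626 1.824 3.536
v -2.309 1.447 3.119
v -3.122 1.855 3.991
v -2.302 1.706 3.005
v -3.114 2.114 3.877
v -2.383 1.914 2.832
v -3.195 2.322 3.704
v -2.538 2.037 2.63
v -3.35 2.445 3.502
v -2.742 2.052 2.434
v -3.554 2.46 3.306
v -2.957 1.957 2.277
v -3.769 2.365 3.15
v -3.148 1.769 2.188
v -3.96 2.177 3.061
v -3.281 1.519 2.181
v -4.093 1.927 3.053
v -3.334 1.252 2.257
v -4.146 1.66 3.13
v -3.296 1.013 2.403
v -4.108 1.421 3.276
v -3.175 0.844 2.595
v -3.987 1.252 3.468
v -2.992 0.774 2.799
v -3.804 1.182 3.671
v -2.778 0.814 2.979
v -3.59 1.223 3.851
v -2.57 0.959 3.104
v -3.382 1.367 3.977
v 1.077 -1.347 -2.783
v 2.013 -1.86 -2.095
v 0.985 -0.146 -1.761
v 1.921 -0.659 -1.073
v 1.959 -0.681 -3.487
v 2.895 -1.194 -2.799
v 1.867 0.52 -2.465
v 2.803 0.007 -1.777
f 1 38 17
f 38 12 41
f 17 41 6
f 38 41 17
f 1 17 13
f 17 6 18
f 13 18 2
f 17 18 13
f 1 13 22
f 13 2 23
f 22 23 8
f 13 23 22
f 1 22 34
f 22 8 37
f 34 37 11
f 22 37 34
f 1 34 38
f 34 11 42
f 38 42 12
f 34 42 38
f 2 18 29
f 18 6 32
f 29 32 10
f 18 32 29
f 6 41 19
f 41 12 40
f 19 40 5
f 41 40 19
f 12 42 39
f 42 11 35
f 39 35 3
f 42 35 39
f 11 37 36
f 37 8 24
f 36 24 7
f 37 24 36
f 8 23 28
f 23 2 25
f 28 25 9
f 23 25 28
f 4 30 16
f 30 10 31
f 16 31 5
f 30 31 16
f 4 16 14
f 16 5 15
f 14 15 3
f 16 15 14
f 4 14 21
f 14 3 20
f 21 20 7
f 14 20 21
f 4 21 26
f 21 7 27
f 26 27 9
f 21 27 26
f 4 26 30
f 26 9 33
f 30 33 10
f 26 33 30
f 5 31 19
f 31 10 32
f 19 32 6
f 31 32 19
f 3 15 39
f 15 5 40
f 39 40 12
f 15 40 39
f 7 20 36
f 20 3 35
f 36 35 11
f 20 35 36
f 9 27 28
f 27 7 24
f 28 24 8
f 27 24 28
f 10 33 29
f 33 9 25
f 29 25 2
f 33 25 29
f 44 43 47
f 44 47 45
f 45 47 48
f 45 48 46
f 47 43 49
f 47 49 48
f 48 49 50
f 48 50 46
f 49 43 51
f 49 51 50
f 50 51 52
f 50 52 46
f 51 43 53
f 51 53 52
f 52 53 54
f 52 54 46
f 53 43 55
f 53 55 54
f 54 55 56
f 54 56 46
f 55 43 57
f 55 57 56
f 56 57 58
f 56 58 46
f 57 43 59
f 57 59 58
f 58 59 60
f 58 60 46
f 59 43 61
f 59 61 60
f 60 61 62
f 60 62 46
f 61 43 63
f 61 63 62
f 62 63 64
f 62 64 46
f 63 43 65
f 63 65 64
f 64 65 66
f 64 66 46
f 65 43 67
f 65 67 66
f 66 67 68
f 66 68 46
f 67 43 69
f 67 69 68
f 68 69 70
f 68 70 46
f 69 43 71
f 69 71 70
f 70 71 72
f 70 72 46
f 71 43 73
f 71 73 72
f 72 73 74
f 72 74 46
f 73 43 44
f 73 44 74
f 74 44 45
f 74 45 46
f 76 78 75
f 79 76 75
f 75 78 77
f 77 79 75
f 76 82 78
f 80 76 79
f 80 82 76
f 78 82 77
f 81 79 77
f 77 82 81
f 81 80 79
f 82 80 81



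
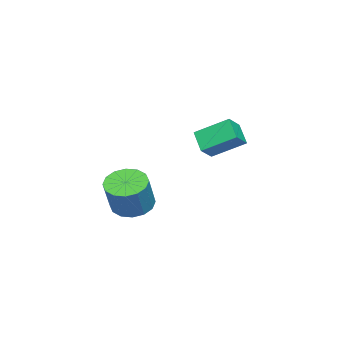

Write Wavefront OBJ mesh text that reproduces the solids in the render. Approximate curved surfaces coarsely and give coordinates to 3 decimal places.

v -3.915 2.382 3.644
v -4.209 3.973 4.581
v -3.167 3.008 2.816
v -3.46 4.599 3.753
v -3.08 2.181 4.247
v -3.373 3.772 5.184
v -2.331 2.807 3.419
v -2.625 4.398 4.356
v 1.402 1.012 1.243
v 2.219 1.341 0.748
v 3.154 1.417 2.342
v 2.338 1.088 2.837
v 1.958 1.774 0.88
v 2.893 1.85 2.475
v 1.547 2.002 1.11
v 2.483 2.079 2.705
v 1.098 1.966 1.375
v 2.033 2.042 2.97
v 0.731 1.673 1.605
v 1.666 1.75 3.199
v 0.543 1.204 1.738
v 1.478 1.28 3.332
v 0.586 0.683 1.738
v 1.521 0.759 3.332
v 0.847 0.25 1.605
v 1.782 0.326 3.2
v 1.257 0.021 1.375
v 2.193 0.098 2.97
v 1.707 0.058 1.11
v 2.642 0.134 2.705
v 2.074 0.35 0.881
v 3.009 0.427 2.475
v 2.262 0.82 0.748
v 3.197 0.896 2.342
f 2 4 1
f 5 2 1
f 1 4 3
f 3 5 1
f 2 8 4
f 6 2 5
f 6 8 2
f 4 8 3
f 7 5 3
f 3 8 7
f 7 6 5
f 8 6 7
f 10 9 13
f 10 13 11
f 11 13 14
f 11 14 12
f 13 9 15
f 13 15 14
f 14 15 16
f 14 16 12
f 15 9 17
f 15 17 16
f 16 17 18
f 16 18 12
f 17 9 19
f 17 19 18
f 18 19 20
f 18 20 12
f 19 9 21
f 19 21 20
f 20 21 22
f 20 22 12
f 21 9 23
f 21 23 22
f 22 23 24
f 22 24 12
f 23 9 25
f 23 25 24
f 24 25 26
f 24 26 12
f 25 9 27
f 25 27 26
f 26 27 28
f 26 28 12
f 27 9 29
f 27 29 28
f 28 29 30
f 28 30 12
f 29 9 31
f 29 31 30
f 30 31 32
f 30 32 12
f 31 9 33
f 31 33 32
f 32 33 34
f 32 34 12
f 33 9 10
f 33 10 34
f 34 10 11
f 34 11 12



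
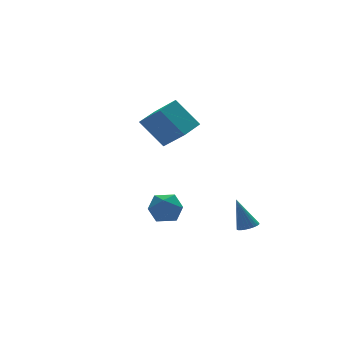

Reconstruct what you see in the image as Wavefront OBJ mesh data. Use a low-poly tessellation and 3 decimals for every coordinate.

v 1.466 -4.196 -4.471
v 1.887 -4.554 -4.264
v 1.114 -3.624 -2.769
v 2.007 -4.362 -4.304
v 2.045 -4.144 -4.369
v 1.994 -3.935 -4.45
v 1.864 -3.765 -4.534
v 1.672 -3.661 -4.608
v 1.45 -3.638 -4.662
v 1.229 -3.701 -4.687
v 1.045 -3.838 -4.678
v 0.925 -4.031 -4.639
v 0.887 -4.248 -4.573
v 0.937 -4.458 -4.492
v 1.068 -4.627 -4.408
v 1.259 -4.732 -4.334
v 1.482 -4.754 -4.28
v 1.702 -4.692 -4.256
v -3.169 -2.453 -2.914
v -2.526 -1.939 -2.349
v -1.934 -3.101 -3.731
v -1.291 -2.587 -3.166
v -1.821 -3.332 -2.765
v -2.585 -2.932 -2.261
v -1.875 -2.108 -3.819
v -2.639 -1.708 -3.315
v -1.726 -1.725 -2.909
v -1.693 -2.482 -2.257
v -2.767 -2.558 -3.823
v -2.734 -3.315 -3.171
v 0.565 0.551 0.278
v -0.292 1.576 1.806
v 0.026 1.813 -0.871
v -0.831 2.838 0.657
v 1.891 1.322 0.503
v 1.034 2.347 2.031
v 1.352 2.584 -0.646
v 0.495 3.609 0.882
f 2 1 4
f 2 4 3
f 4 1 5
f 4 5 3
f 5 1 6
f 5 6 3
f 6 1 7
f 6 7 3
f 7 1 8
f 7 8 3
f 8 1 9
f 8 9 3
f 9 1 10
f 9 10 3
f 10 1 11
f 10 11 3
f 11 1 12
f 11 12 3
f 12 1 13
f 12 13 3
f 13 1 14
f 13 14 3
f 14 1 15
f 14 15 3
f 15 1 16
f 15 16 3
f 16 1 17
f 16 17 3
f 17 1 18
f 17 18 3
f 18 1 2
f 18 2 3
f 19 30 24
f 19 24 20
f 19 20 26
f 19 26 29
f 19 29 30
f 20 24 28
f 24 30 23
f 30 29 21
f 29 26 25
f 26 20 27
f 22 28 23
f 22 23 21
f 22 21 25
f 22 25 27
f 22 27 28
f 23 28 24
f 21 23 30
f 25 21 29
f 27 25 26
f 28 27 20
f 32 34 31
f 35 32 31
f 31 34 33
f 33 35 31
f 32 38 34
f 36 32 35
f 36 38 32
f 34 38 33
f 37 35 33
f 33 38 37
f 37 36 35
f 38 36 37



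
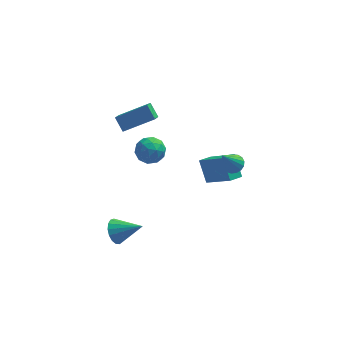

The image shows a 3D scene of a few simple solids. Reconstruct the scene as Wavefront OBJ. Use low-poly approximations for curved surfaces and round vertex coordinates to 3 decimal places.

v 1.688 -0.719 0.075
v 1.309 0.184 1.185
v 0.436 0.355 -1.225
v 0.058 1.258 -0.115
v 2.342 -0.198 -0.125
v 1.964 0.705 0.985
v 1.091 0.876 -1.425
v 0.712 1.779 -0.315
v 1.856 -0.29 1.149
v 2.437 -0.32 1.391
v 1.184 -1.03 2.671
v 2.336 -0.05 1.478
v 2.126 0.166 1.49
v 1.853 0.277 1.424
v 1.582 0.258 1.295
v 1.373 0.114 1.132
v 1.274 -0.123 0.974
v 1.309 -0.398 0.855
v 1.469 -0.649 0.804
v 1.718 -0.817 0.832
v 1.998 -0.864 0.933
v 2.246 -0.78 1.083
v 2.404 -0.584 1.249
v -3.915 2.53 1.553
v -4.101 1.734 2.128
v -4.332 3.124 2.241
v -4.518 2.328 2.816
v -2.162 2.752 2.424
v -2.348 1.956 2.999
v -2.579 3.346 3.112
v -2.765 2.55 3.687
v -2.492 4.234 -2.298
v -2.02 3.418 -2.217
v -3.22 3.942 -0.983
v -2.748 3.126 -0.902
v -2.29 3.949 -0.807
v -1.84 4.129 -1.62
v -3.4 3.231 -1.58
v -2.95 3.411 -2.393
v -2.581 2.798 -1.774
v -1.895 3.242 -1.296
v -3.345 4.118 -1.904
v -2.659 4.562 -1.426
v -2.192 3.852 -2.373
v -3.048 3.508 -0.827
v -2.779 3.992 -0.771
v -2.501 3.512 -0.724
v -2.087 4.27 -2.022
v -1.809 3.79 -1.974
v -1.968 4.102 -1.145
v -3.431 3.57 -1.226
v -3.153 3.09 -1.178
v -2.739 3.848 -2.476
v -2.461 3.368 -2.429
v -3.272 3.258 -2.055
v -2.244 3.008 -2.065
v -2.672 2.836 -1.292
v -3.055 2.897 -1.691
v -2.791 3.003 -2.169
v -1.841 3.268 -1.784
v -2.269 3.097 -1.011
v -2 3.58 -0.955
v -1.736 3.687 -1.433
v -2.171 2.904 -1.524
v -2.971 4.263 -2.189
v -3.399 4.092 -1.416
v -3.504 3.673 -1.767
v -3.24 3.78 -2.245
v -2.568 4.524 -1.908
v -2.996 4.352 -1.135
v -2.449 4.357 -1.031
v -2.185 4.463 -1.509
v -3.069 4.456 -1.676
v -4.48 -3.747 -1.188
v -4.132 -3.957 -1.877
v -3.06 -4.073 -0.372
v -4.062 -3.582 -1.85
v -4.087 -3.244 -1.671
v -4.202 -3.022 -1.381
v -4.381 -2.965 -1.047
v -4.583 -3.088 -0.746
v -4.761 -3.361 -0.545
v -4.874 -3.723 -0.492
v -4.898 -4.09 -0.599
v -4.825 -4.379 -0.84
v -4.674 -4.522 -1.161
v -4.478 -4.488 -1.488
v -4.283 -4.284 -1.747
f 2 4 1
f 5 2 1
f 1 4 3
f 3 5 1
f 2 8 4
f 6 2 5
f 6 8 2
f 4 8 3
f 7 5 3
f 3 8 7
f 7 6 5
f 8 6 7
f 10 9 12
f 10 12 11
f 12 9 13
f 12 13 11
f 13 9 14
f 13 14 11
f 14 9 15
f 14 15 11
f 15 9 16
f 15 16 11
f 16 9 17
f 16 17 11
f 17 9 18
f 17 18 11
f 18 9 19
f 18 19 11
f 19 9 20
f 19 20 11
f 20 9 21
f 20 21 11
f 21 9 22
f 21 22 11
f 22 9 23
f 22 23 11
f 23 9 10
f 23 10 11
f 25 27 24
f 28 25 24
f 24 27 26
f 26 28 24
f 25 31 27
f 29 25 28
f 29 31 25
f 27 31 26
f 30 28 26
f 26 31 30
f 30 29 28
f 31 29 30
f 32 69 48
f 69 43 72
f 48 72 37
f 69 72 48
f 32 48 44
f 48 37 49
f 44 49 33
f 48 49 44
f 32 44 53
f 44 33 54
f 53 54 39
f 44 54 53
f 32 53 65
f 53 39 68
f 65 68 42
f 53 68 65
f 32 65 69
f 65 42 73
f 69 73 43
f 65 73 69
f 33 49 60
f 49 37 63
f 60 63 41
f 49 63 60
f 37 72 50
f 72 43 71
f 50 71 36
f 72 71 50
f 43 73 70
f 73 42 66
f 70 66 34
f 73 66 70
f 42 68 67
f 68 39 55
f 67 55 38
f 68 55 67
f 39 54 59
f 54 33 56
f 59 56 40
f 54 56 59
f 35 61 47
f 61 41 62
f 47 62 36
f 61 62 47
f 35 47 45
f 47 36 46
f 45 46 34
f 47 46 45
f 35 45 52
f 45 34 51
f 52 51 38
f 45 51 52
f 35 52 57
f 52 38 58
f 57 58 40
f 52 58 57
f 35 57 61
f 57 40 64
f 61 64 41
f 57 64 61
f 36 62 50
f 62 41 63
f 50 63 37
f 62 63 50
f 34 46 70
f 46 36 71
f 70 71 43
f 46 71 70
f 38 51 67
f 51 34 66
f 67 66 42
f 51 66 67
f 40 58 59
f 58 38 55
f 59 55 39
f 58 55 59
f 41 64 60
f 64 40 56
f 60 56 33
f 64 56 60
f 75 74 77
f 75 77 76
f 77 74 78
f 77 78 76
f 78 74 79
f 78 79 76
f 79 74 80
f 79 80 76
f 80 74 81
f 80 81 76
f 81 74 82
f 81 82 76
f 82 74 83
f 82 83 76
f 83 74 84
f 83 84 76
f 84 74 85
f 84 85 76
f 85 74 86
f 85 86 76
f 86 74 87
f 86 87 76
f 87 74 88
f 87 88 76
f 88 74 75
f 88 75 76



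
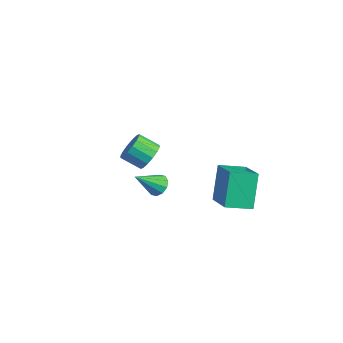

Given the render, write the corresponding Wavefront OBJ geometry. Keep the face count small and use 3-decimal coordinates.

v -0.324 3.092 0.08
v 1.489 2.607 1.067
v 0.19 4.355 -0.241
v 2.002 3.869 0.746
v 0.418 2.351 -1.646
v 2.23 1.865 -0.659
v 0.931 3.613 -1.967
v 2.744 3.128 -0.98
v 1.03 -1.416 3.546
v 1.621 -1.887 3.694
v 0.941 -2.555 4.282
v 0.35 -2.084 4.134
v 1.621 -1.624 3.993
v 0.942 -2.292 4.581
v 1.463 -1.305 4.172
v 0.784 -1.973 4.761
v 1.189 -1.016 4.184
v 0.51 -1.684 4.773
v 0.872 -0.834 4.025
v 0.193 -1.502 4.613
v 0.598 -0.808 3.737
v -0.082 -1.476 4.325
v 0.439 -0.945 3.398
v -0.241 -1.613 3.986
v 0.438 -1.208 3.099
v -0.241 -1.876 3.687
v 0.596 -1.527 2.919
v -0.083 -2.195 3.508
v 0.87 -1.816 2.907
v 0.191 -2.484 3.496
v 1.187 -1.998 3.067
v 0.508 -2.666 3.655
v 1.462 -2.024 3.355
v 0.782 -2.692 3.943
v -2.984 1.345 -2.638
v -2.547 0.99 -2.983
v -3.116 0.095 -1.522
v -2.341 1.213 -2.709
v -2.381 1.485 -2.409
v -2.651 1.704 -2.195
v -3.049 1.786 -2.151
v -3.421 1.699 -2.293
v -3.627 1.477 -2.566
v -3.587 1.204 -2.867
v -3.317 0.985 -3.08
v -2.919 0.903 -3.124
f 2 4 1
f 5 2 1
f 1 4 3
f 3 5 1
f 2 8 4
f 6 2 5
f 6 8 2
f 4 8 3
f 7 5 3
f 3 8 7
f 7 6 5
f 8 6 7
f 10 9 13
f 10 13 11
f 11 13 14
f 11 14 12
f 13 9 15
f 13 15 14
f 14 15 16
f 14 16 12
f 15 9 17
f 15 17 16
f 16 17 18
f 16 18 12
f 17 9 19
f 17 19 18
f 18 19 20
f 18 20 12
f 19 9 21
f 19 21 20
f 20 21 22
f 20 22 12
f 21 9 23
f 21 23 22
f 22 23 24
f 22 24 12
f 23 9 25
f 23 25 24
f 24 25 26
f 24 26 12
f 25 9 27
f 25 27 26
f 26 27 28
f 26 28 12
f 27 9 29
f 27 29 28
f 28 29 30
f 28 30 12
f 29 9 31
f 29 31 30
f 30 31 32
f 30 32 12
f 31 9 33
f 31 33 32
f 32 33 34
f 32 34 12
f 33 9 10
f 33 10 34
f 34 10 11
f 34 11 12
f 36 35 38
f 36 38 37
f 38 35 39
f 38 39 37
f 39 35 40
f 39 40 37
f 40 35 41
f 40 41 37
f 41 35 42
f 41 42 37
f 42 35 43
f 42 43 37
f 43 35 44
f 43 44 37
f 44 35 45
f 44 45 37
f 45 35 46
f 45 46 37
f 46 35 36
f 46 36 37



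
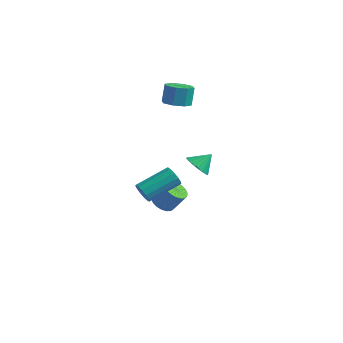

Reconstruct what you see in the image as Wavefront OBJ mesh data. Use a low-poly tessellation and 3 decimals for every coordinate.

v -0.719 -4.36 -0.113
v -0.487 -4.732 0.419
v 0.532 -2.973 1.206
v 0.299 -2.6 0.673
v -0.219 -4.762 0.139
v 0.8 -3.003 0.925
v -0.11 -4.664 -0.221
v 0.909 -2.905 0.565
v -0.194 -4.47 -0.547
v 0.825 -2.711 0.239
v -0.445 -4.24 -0.735
v 0.573 -2.481 0.051
v -0.784 -4.049 -0.726
v 0.235 -2.289 0.061
v -1.101 -3.956 -0.522
v -0.082 -2.196 0.264
v -1.298 -3.991 -0.188
v -0.279 -2.232 0.598
v -1.311 -4.143 0.169
v -0.292 -2.384 0.956
v -1.136 -4.364 0.437
v -0.117 -2.605 1.223
v -0.829 -4.584 0.53
v 0.19 -2.825 1.317
v 1.102 -1.425 1.036
v 1.865 -1.791 0.882
v 1.618 -0.675 1.804
v 1.855 -1.532 0.635
v 1.715 -1.255 0.458
v 1.47 -1.006 0.381
v 1.16 -0.831 0.417
v 0.841 -0.758 0.56
v 0.567 -0.8 0.786
v 0.385 -0.95 1.055
v 0.327 -1.182 1.321
v 0.404 -1.457 1.537
v 0.601 -1.725 1.667
v 0.884 -1.942 1.688
v 1.206 -2.069 1.596
v 1.509 -2.085 1.408
v 1.742 -1.987 1.155
v -2.433 2.216 3.1
v -1.655 1.821 3.32
v -1.748 2.31 4.521
v -2.527 2.704 4.3
v -1.567 2.456 3.069
v -1.66 2.945 4.27
v -1.986 2.95 2.835
v -2.079 3.439 4.036
v -2.667 3.014 2.756
v -2.761 3.503 3.957
v -3.212 2.61 2.879
v -3.305 3.099 4.08
v -3.3 1.975 3.13
v -3.393 2.464 4.331
v -2.881 1.481 3.364
v -2.974 1.97 4.565
v -2.199 1.417 3.443
v -2.293 1.906 4.644
v -2.315 0.421 -4.571
v -1.809 0.881 -4.986
v -1.06 1.179 -3.745
v -1.565 0.719 -3.329
v -2.062 1.111 -4.888
v -1.313 1.408 -3.647
v -2.366 1.204 -4.727
v -1.617 1.502 -3.486
v -2.659 1.142 -4.535
v -1.91 1.44 -3.294
v -2.885 0.937 -4.35
v -2.136 1.235 -3.109
v -2.997 0.631 -4.209
v -2.248 0.928 -2.968
v -2.974 0.282 -4.139
v -2.225 0.58 -2.898
v -2.82 -0.039 -4.155
v -2.071 0.259 -2.914
v -2.567 -0.268 -4.253
v -1.818 0.029 -3.012
v -2.263 -0.362 -4.414
v -1.514 -0.064 -3.173
v -1.97 -0.3 -4.606
v -1.221 -0.002 -3.365
v -1.744 -0.095 -4.791
v -0.995 0.203 -3.55
v -1.632 0.212 -4.932
v -0.883 0.509 -3.691
v -1.655 0.56 -5.002
v -0.906 0.858 -3.761
f 2 1 5
f 2 5 3
f 3 5 6
f 3 6 4
f 5 1 7
f 5 7 6
f 6 7 8
f 6 8 4
f 7 1 9
f 7 9 8
f 8 9 10
f 8 10 4
f 9 1 11
f 9 11 10
f 10 11 12
f 10 12 4
f 11 1 13
f 11 13 12
f 12 13 14
f 12 14 4
f 13 1 15
f 13 15 14
f 14 15 16
f 14 16 4
f 15 1 17
f 15 17 16
f 16 17 18
f 16 18 4
f 17 1 19
f 17 19 18
f 18 19 20
f 18 20 4
f 19 1 21
f 19 21 20
f 20 21 22
f 20 22 4
f 21 1 23
f 21 23 22
f 22 23 24
f 22 24 4
f 23 1 2
f 23 2 24
f 24 2 3
f 24 3 4
f 26 25 28
f 26 28 27
f 28 25 29
f 28 29 27
f 29 25 30
f 29 30 27
f 30 25 31
f 30 31 27
f 31 25 32
f 31 32 27
f 32 25 33
f 32 33 27
f 33 25 34
f 33 34 27
f 34 25 35
f 34 35 27
f 35 25 36
f 35 36 27
f 36 25 37
f 36 37 27
f 37 25 38
f 37 38 27
f 38 25 39
f 38 39 27
f 39 25 40
f 39 40 27
f 40 25 41
f 40 41 27
f 41 25 26
f 41 26 27
f 43 42 46
f 43 46 44
f 44 46 47
f 44 47 45
f 46 42 48
f 46 48 47
f 47 48 49
f 47 49 45
f 48 42 50
f 48 50 49
f 49 50 51
f 49 51 45
f 50 42 52
f 50 52 51
f 51 52 53
f 51 53 45
f 52 42 54
f 52 54 53
f 53 54 55
f 53 55 45
f 54 42 56
f 54 56 55
f 55 56 57
f 55 57 45
f 56 42 58
f 56 58 57
f 57 58 59
f 57 59 45
f 58 42 43
f 58 43 59
f 59 43 44
f 59 44 45
f 61 60 64
f 61 64 62
f 62 64 65
f 62 65 63
f 64 60 66
f 64 66 65
f 65 66 67
f 65 67 63
f 66 60 68
f 66 68 67
f 67 68 69
f 67 69 63
f 68 60 70
f 68 70 69
f 69 70 71
f 69 71 63
f 70 60 72
f 70 72 71
f 71 72 73
f 71 73 63
f 72 60 74
f 72 74 73
f 73 74 75
f 73 75 63
f 74 60 76
f 74 76 75
f 75 76 77
f 75 77 63
f 76 60 78
f 76 78 77
f 77 78 79
f 77 79 63
f 78 60 80
f 78 80 79
f 79 80 81
f 79 81 63
f 80 60 82
f 80 82 81
f 81 82 83
f 81 83 63
f 82 60 84
f 82 84 83
f 83 84 85
f 83 85 63
f 84 60 86
f 84 86 85
f 85 86 87
f 85 87 63
f 86 60 88
f 86 88 87
f 87 88 89
f 87 89 63
f 88 60 61
f 88 61 89
f 89 61 62
f 89 62 63



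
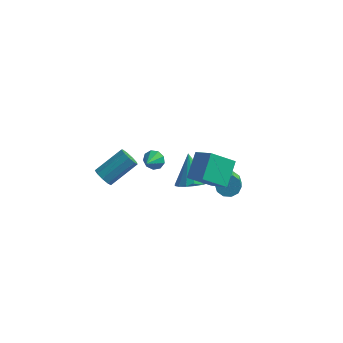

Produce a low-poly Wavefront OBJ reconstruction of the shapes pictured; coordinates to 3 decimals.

v -0.98 -0.384 -0.341
v -0.477 -0.648 -0.732
v -1.06 -1.396 0.241
v -0.293 -0.443 -0.349
v -0.43 -0.21 0.038
v -0.825 -0.058 0.247
v -1.292 -0.059 0.182
v -1.614 -0.212 -0.128
v -1.639 -0.445 -0.538
v -1.356 -0.65 -0.855
v -0.897 -0.73 -0.932
v 2.153 -2.466 0.518
v 3.123 -2.45 0.893
v 1.507 -1.394 2.142
v 3.097 -2.04 0.612
v 2.855 -1.728 0.31
v 2.452 -1.584 0.055
v 1.981 -1.643 -0.094
v 1.549 -1.89 -0.102
v 1.255 -2.269 0.031
v 1.167 -2.693 0.276
v 1.305 -3.065 0.577
v 1.637 -3.3 0.864
v 2.087 -3.344 1.071
v 2.552 -3.187 1.152
v 2.926 -2.864 1.088
v 2.545 -4.52 3.264
v 2.542 -3.088 4.27
v 3.735 -3.789 2.227
v 3.732 -2.357 3.232
v 3.668 -5.123 4.128
v 3.665 -3.691 5.133
v 4.858 -4.392 3.09
v 4.855 -2.96 4.096
v -2.96 -3.429 0.222
v -2.569 -3.291 -0.33
v -1.43 -1.973 0.806
v -1.82 -2.111 1.358
v -2.934 -2.992 -0.311
v -1.795 -1.674 0.825
v -3.311 -2.898 -0.043
v -2.172 -1.579 1.093
v -3.523 -3.052 0.349
v -2.384 -1.733 1.485
v -3.472 -3.383 0.682
v -2.333 -2.064 1.818
v -3.181 -3.735 0.799
v -2.042 -2.417 1.935
v -2.786 -3.945 0.647
v -1.647 -2.626 1.783
v -2.473 -3.913 0.296
v -1.334 -2.594 1.431
v -2.387 -3.655 -0.09
v -1.248 -2.336 1.046
v 2.731 2.421 -3.95
v 3.053 2.084 -4.588
v 3.391 1.043 -3.868
v 3.069 1.379 -3.23
v 3.399 2.349 -4.366
v 3.736 1.308 -3.647
v 3.489 2.641 -3.986
v 3.827 1.6 -3.266
v 3.29 2.849 -3.592
v 3.627 1.808 -2.872
v 2.877 2.894 -3.334
v 3.215 1.852 -2.614
v 2.409 2.757 -3.312
v 2.747 1.716 -2.592
v 2.064 2.492 -3.533
v 2.401 1.451 -2.814
v 1.973 2.2 -3.914
v 2.311 1.159 -3.194
v 2.173 1.992 -4.308
v 2.51 0.951 -3.588
v 2.585 1.948 -4.566
v 2.923 0.906 -3.846
f 2 1 4
f 2 4 3
f 4 1 5
f 4 5 3
f 5 1 6
f 5 6 3
f 6 1 7
f 6 7 3
f 7 1 8
f 7 8 3
f 8 1 9
f 8 9 3
f 9 1 10
f 9 10 3
f 10 1 11
f 10 11 3
f 11 1 2
f 11 2 3
f 13 12 15
f 13 15 14
f 15 12 16
f 15 16 14
f 16 12 17
f 16 17 14
f 17 12 18
f 17 18 14
f 18 12 19
f 18 19 14
f 19 12 20
f 19 20 14
f 20 12 21
f 20 21 14
f 21 12 22
f 21 22 14
f 22 12 23
f 22 23 14
f 23 12 24
f 23 24 14
f 24 12 25
f 24 25 14
f 25 12 26
f 25 26 14
f 26 12 13
f 26 13 14
f 28 30 27
f 31 28 27
f 27 30 29
f 29 31 27
f 28 34 30
f 32 28 31
f 32 34 28
f 30 34 29
f 33 31 29
f 29 34 33
f 33 32 31
f 34 32 33
f 36 35 39
f 36 39 37
f 37 39 40
f 37 40 38
f 39 35 41
f 39 41 40
f 40 41 42
f 40 42 38
f 41 35 43
f 41 43 42
f 42 43 44
f 42 44 38
f 43 35 45
f 43 45 44
f 44 45 46
f 44 46 38
f 45 35 47
f 45 47 46
f 46 47 48
f 46 48 38
f 47 35 49
f 47 49 48
f 48 49 50
f 48 50 38
f 49 35 51
f 49 51 50
f 50 51 52
f 50 52 38
f 51 35 53
f 51 53 52
f 52 53 54
f 52 54 38
f 53 35 36
f 53 36 54
f 54 36 37
f 54 37 38
f 56 55 59
f 56 59 57
f 57 59 60
f 57 60 58
f 59 55 61
f 59 61 60
f 60 61 62
f 60 62 58
f 61 55 63
f 61 63 62
f 62 63 64
f 62 64 58
f 63 55 65
f 63 65 64
f 64 65 66
f 64 66 58
f 65 55 67
f 65 67 66
f 66 67 68
f 66 68 58
f 67 55 69
f 67 69 68
f 68 69 70
f 68 70 58
f 69 55 71
f 69 71 70
f 70 71 72
f 70 72 58
f 71 55 73
f 71 73 72
f 72 73 74
f 72 74 58
f 73 55 75
f 73 75 74
f 74 75 76
f 74 76 58
f 75 55 56
f 75 56 76
f 76 56 57
f 76 57 58



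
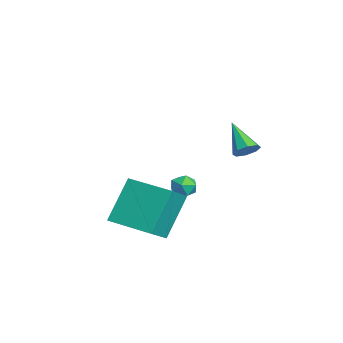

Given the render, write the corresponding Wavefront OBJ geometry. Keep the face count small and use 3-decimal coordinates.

v -3.094 2.505 -2.996
v -2.758 2.5 -3.555
v -2.822 1.5 -2.825
v -2.486 1.495 -3.384
v -2.275 1.85 -2.879
v -2.443 2.471 -2.985
v -3.137 1.529 -3.395
v -3.305 2.15 -3.501
v -2.784 1.897 -3.801
v -2.252 2.096 -3.482
v -3.328 1.904 -2.898
v -2.796 2.103 -2.579
v 1.064 -0.89 -3.321
v 0.223 0.007 -1.496
v 2.362 0.687 -3.498
v 1.521 1.584 -1.674
v 1.959 -1.544 -2.586
v 1.118 -0.647 -0.762
v 3.257 0.033 -2.764
v 2.416 0.93 -0.939
v 2.713 3.695 1.195
v 3.053 3.282 1.391
v 1.607 3.285 2.245
v 3.112 3.66 1.601
v 2.937 4.059 1.573
v 2.631 4.244 1.323
v 2.374 4.109 0.998
v 2.315 3.73 0.789
v 2.49 3.332 0.817
v 2.795 3.146 1.067
f 1 12 6
f 1 6 2
f 1 2 8
f 1 8 11
f 1 11 12
f 2 6 10
f 6 12 5
f 12 11 3
f 11 8 7
f 8 2 9
f 4 10 5
f 4 5 3
f 4 3 7
f 4 7 9
f 4 9 10
f 5 10 6
f 3 5 12
f 7 3 11
f 9 7 8
f 10 9 2
f 14 16 13
f 17 14 13
f 13 16 15
f 15 17 13
f 14 20 16
f 18 14 17
f 18 20 14
f 16 20 15
f 19 17 15
f 15 20 19
f 19 18 17
f 20 18 19
f 22 21 24
f 22 24 23
f 24 21 25
f 24 25 23
f 25 21 26
f 25 26 23
f 26 21 27
f 26 27 23
f 27 21 28
f 27 28 23
f 28 21 29
f 28 29 23
f 29 21 30
f 29 30 23
f 30 21 22
f 30 22 23



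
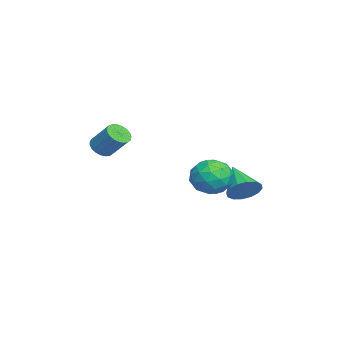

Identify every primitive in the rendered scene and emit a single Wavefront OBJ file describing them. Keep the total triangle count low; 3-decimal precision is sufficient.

v -3.047 4.097 -4.179
v -2.515 4.261 -3.36
v -4.573 3.363 -3.041
v -2.78 4.693 -3.435
v -3.115 4.966 -3.709
v -3.433 5.006 -4.109
v -3.647 4.803 -4.528
v -3.701 4.41 -4.853
v -3.579 3.934 -4.998
v -3.315 3.501 -4.923
v -2.979 3.228 -4.648
v -2.661 3.188 -4.248
v -2.447 3.392 -3.829
v -2.394 3.784 -3.504
v -0.028 -2.872 -0.296
v 0.45 -2.602 -0.762
v 1.027 -1.637 0.391
v 0.548 -1.908 0.856
v 0.216 -2.419 -0.799
v 0.793 -1.454 0.354
v -0.059 -2.313 -0.749
v 0.517 -1.348 0.404
v -0.33 -2.305 -0.621
v 0.247 -1.34 0.532
v -0.548 -2.394 -0.436
v 0.029 -1.429 0.716
v -0.677 -2.567 -0.228
v -0.1 -1.602 0.925
v -0.693 -2.792 -0.031
v -0.116 -1.827 1.121
v -0.594 -3.031 0.12
v -0.018 -2.066 1.272
v -0.398 -3.242 0.199
v 0.179 -2.278 1.351
v -0.138 -3.39 0.192
v 0.439 -2.425 1.344
v 0.141 -3.448 0.101
v 0.718 -2.484 1.253
v 0.391 -3.407 -0.059
v 0.968 -2.442 1.094
v 0.569 -3.273 -0.26
v 1.145 -2.308 0.893
v 0.643 -3.07 -0.467
v 1.219 -2.105 0.686
v 0.601 -2.833 -0.644
v 1.177 -1.868 0.508
v 0.865 3.135 -0.982
v 1.899 3.653 -0.76
v 1.721 1.947 -2.2
v 2.755 2.465 -1.978
v 2.23 1.817 -1.146
v 1.701 2.551 -0.393
v 1.919 3.049 -2.567
v 1.39 3.783 -1.814
v 2.551 3.599 -1.739
v 2.743 2.838 -0.861
v 0.877 2.762 -2.099
v 1.069 2.001 -1.221
v 1.306 3.499 -0.764
v 2.314 2.101 -2.196
v 2.005 1.721 -1.707
v 2.613 2.025 -1.577
v 1.19 2.851 -0.549
v 1.798 3.155 -0.418
v 1.993 2.076 -0.645
v 1.822 2.445 -2.542
v 2.43 2.749 -2.411
v 1.007 3.575 -1.383
v 1.615 3.879 -1.253
v 1.627 3.524 -2.315
v 2.297 3.771 -1.209
v 2.801 3.073 -1.925
v 2.31 3.416 -2.271
v 1.998 3.848 -1.828
v 2.41 3.324 -0.693
v 2.914 2.625 -1.409
v 2.605 2.245 -0.92
v 2.294 2.676 -0.478
v 2.794 3.292 -1.268
v 0.706 2.975 -1.551
v 1.21 2.276 -2.267
v 1.326 2.924 -2.482
v 1.015 3.355 -2.04
v 0.819 2.527 -1.035
v 1.323 1.829 -1.751
v 1.622 1.752 -1.132
v 1.31 2.184 -0.689
v 0.826 2.308 -1.692
f 2 1 4
f 2 4 3
f 4 1 5
f 4 5 3
f 5 1 6
f 5 6 3
f 6 1 7
f 6 7 3
f 7 1 8
f 7 8 3
f 8 1 9
f 8 9 3
f 9 1 10
f 9 10 3
f 10 1 11
f 10 11 3
f 11 1 12
f 11 12 3
f 12 1 13
f 12 13 3
f 13 1 14
f 13 14 3
f 14 1 2
f 14 2 3
f 16 15 19
f 16 19 17
f 17 19 20
f 17 20 18
f 19 15 21
f 19 21 20
f 20 21 22
f 20 22 18
f 21 15 23
f 21 23 22
f 22 23 24
f 22 24 18
f 23 15 25
f 23 25 24
f 24 25 26
f 24 26 18
f 25 15 27
f 25 27 26
f 26 27 28
f 26 28 18
f 27 15 29
f 27 29 28
f 28 29 30
f 28 30 18
f 29 15 31
f 29 31 30
f 30 31 32
f 30 32 18
f 31 15 33
f 31 33 32
f 32 33 34
f 32 34 18
f 33 15 35
f 33 35 34
f 34 35 36
f 34 36 18
f 35 15 37
f 35 37 36
f 36 37 38
f 36 38 18
f 37 15 39
f 37 39 38
f 38 39 40
f 38 40 18
f 39 15 41
f 39 41 40
f 40 41 42
f 40 42 18
f 41 15 43
f 41 43 42
f 42 43 44
f 42 44 18
f 43 15 45
f 43 45 44
f 44 45 46
f 44 46 18
f 45 15 16
f 45 16 46
f 46 16 17
f 46 17 18
f 47 84 63
f 84 58 87
f 63 87 52
f 84 87 63
f 47 63 59
f 63 52 64
f 59 64 48
f 63 64 59
f 47 59 68
f 59 48 69
f 68 69 54
f 59 69 68
f 47 68 80
f 68 54 83
f 80 83 57
f 68 83 80
f 47 80 84
f 80 57 88
f 84 88 58
f 80 88 84
f 48 64 75
f 64 52 78
f 75 78 56
f 64 78 75
f 52 87 65
f 87 58 86
f 65 86 51
f 87 86 65
f 58 88 85
f 88 57 81
f 85 81 49
f 88 81 85
f 57 83 82
f 83 54 70
f 82 70 53
f 83 70 82
f 54 69 74
f 69 48 71
f 74 71 55
f 69 71 74
f 50 76 62
f 76 56 77
f 62 77 51
f 76 77 62
f 50 62 60
f 62 51 61
f 60 61 49
f 62 61 60
f 50 60 67
f 60 49 66
f 67 66 53
f 60 66 67
f 50 67 72
f 67 53 73
f 72 73 55
f 67 73 72
f 50 72 76
f 72 55 79
f 76 79 56
f 72 79 76
f 51 77 65
f 77 56 78
f 65 78 52
f 77 78 65
f 49 61 85
f 61 51 86
f 85 86 58
f 61 86 85
f 53 66 82
f 66 49 81
f 82 81 57
f 66 81 82
f 55 73 74
f 73 53 70
f 74 70 54
f 73 70 74
f 56 79 75
f 79 55 71
f 75 71 48
f 79 71 75

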